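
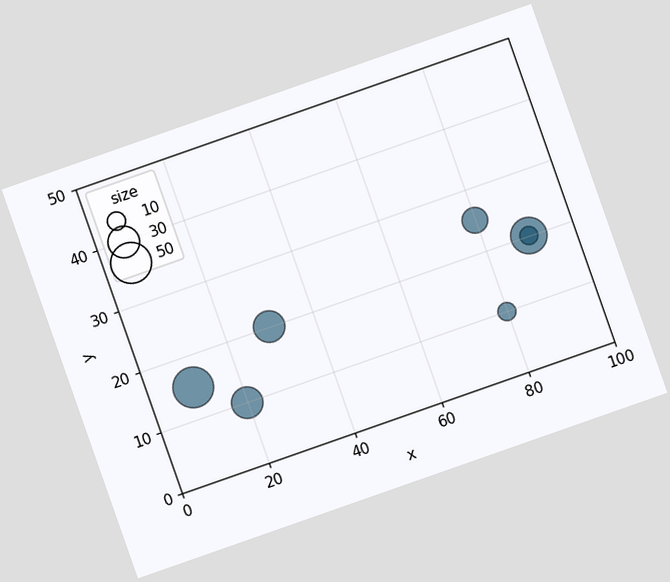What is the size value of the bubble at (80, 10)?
10

The chart is tilted about 19° counter-clockwise. Matching the bubble at (80, 10) against the size legend gives 10.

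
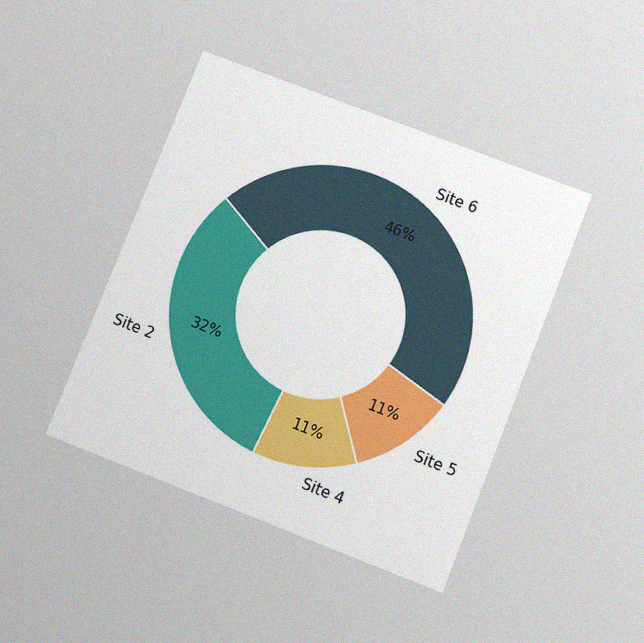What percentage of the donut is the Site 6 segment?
46%

The chart is tilted about 21° clockwise and viewed slightly from below, with some photo noise. The Site 6 segment takes up 46% of the ring.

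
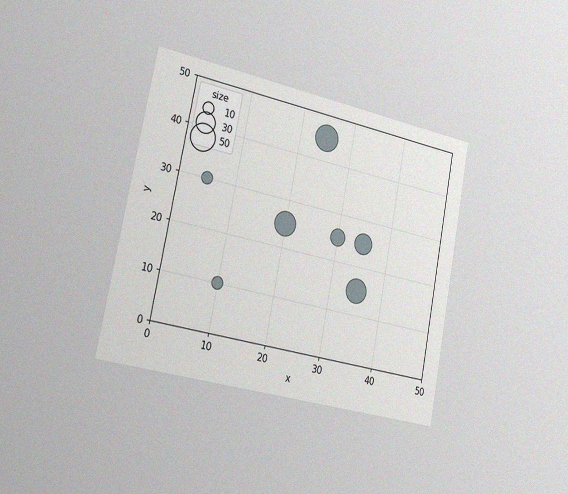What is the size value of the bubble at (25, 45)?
The chart is tilted about 11° clockwise and viewed slightly from the left, with some photo noise. Matching the bubble at (25, 45) against the size legend gives 50.

50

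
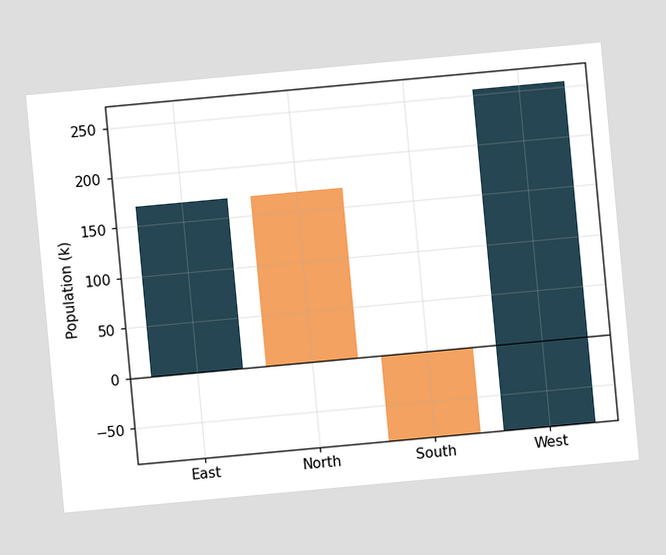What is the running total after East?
170k

The chart is tilted about 5° counter-clockwise. After East the running total reaches 170k.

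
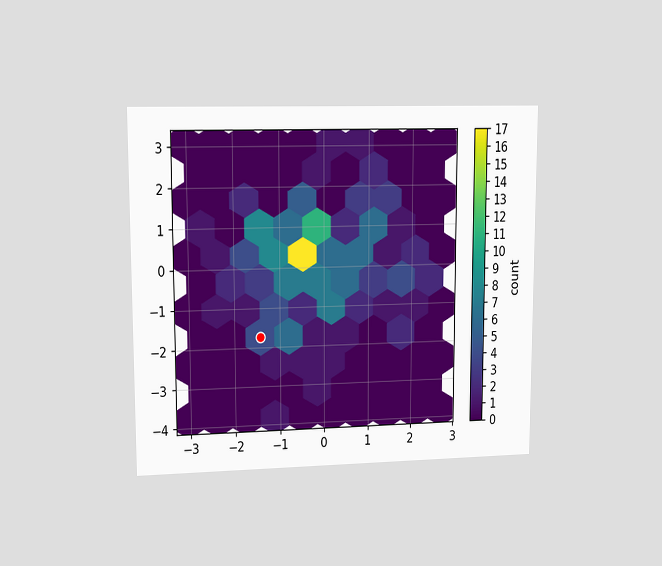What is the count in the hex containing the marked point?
The chart is viewed at a slight angle. The marked hex reads 4 on the colorbar.

4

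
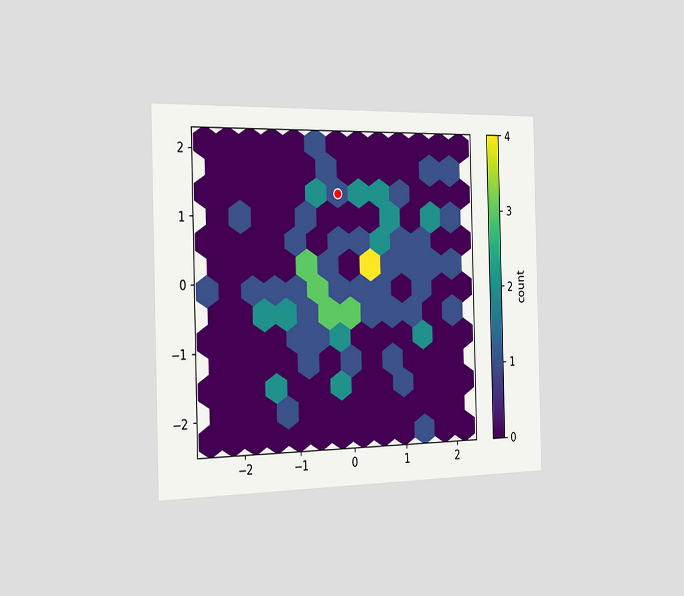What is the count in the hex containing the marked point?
1

The chart is viewed slightly from the left. The marked hex reads 1 on the colorbar.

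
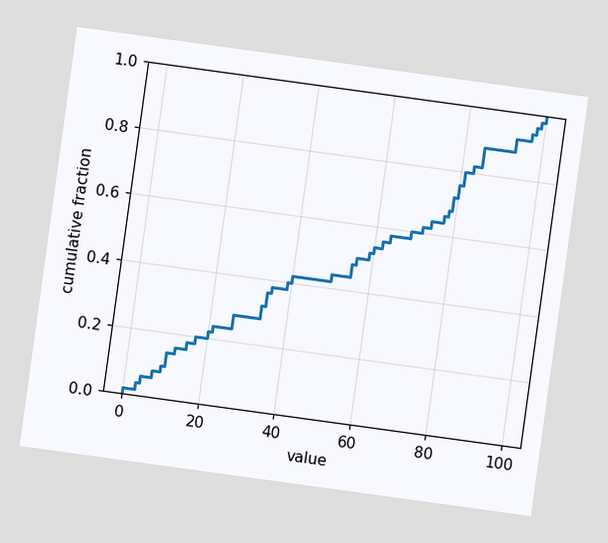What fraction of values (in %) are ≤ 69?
60%

The chart is tilted about 8° clockwise. At x=69 the ECDF step is at 60%.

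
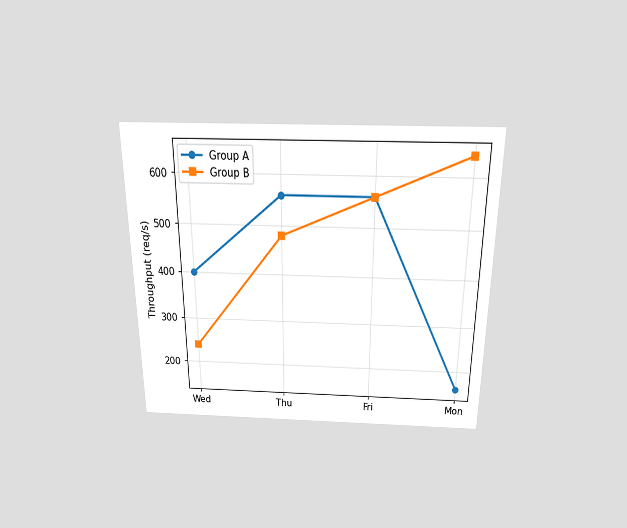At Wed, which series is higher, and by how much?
The chart is viewed slightly from above. At Wed, Group A sits above the other line by 160req/s.

Group A, by 160req/s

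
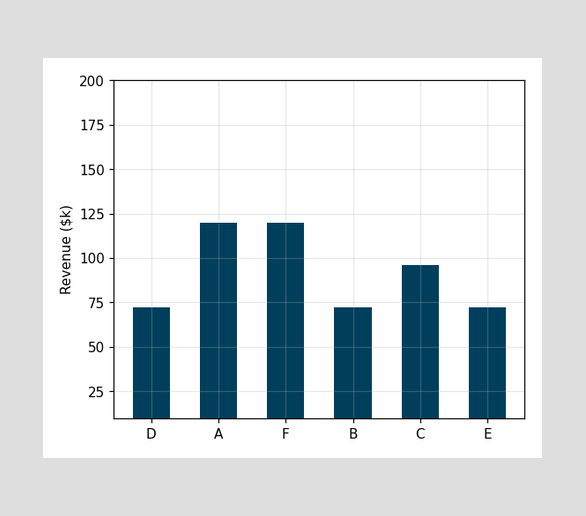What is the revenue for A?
Reading along the chart's y-axis, the A bar reaches $120k.

$120k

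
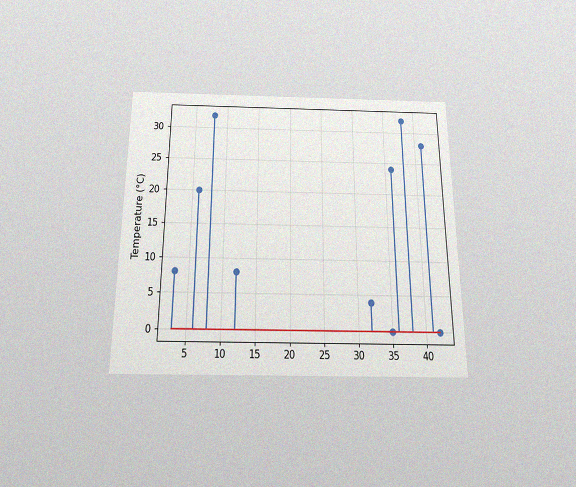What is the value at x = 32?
The chart is viewed slightly from below, with some photo noise. The stem at x=32 reaches 4°C.

4°C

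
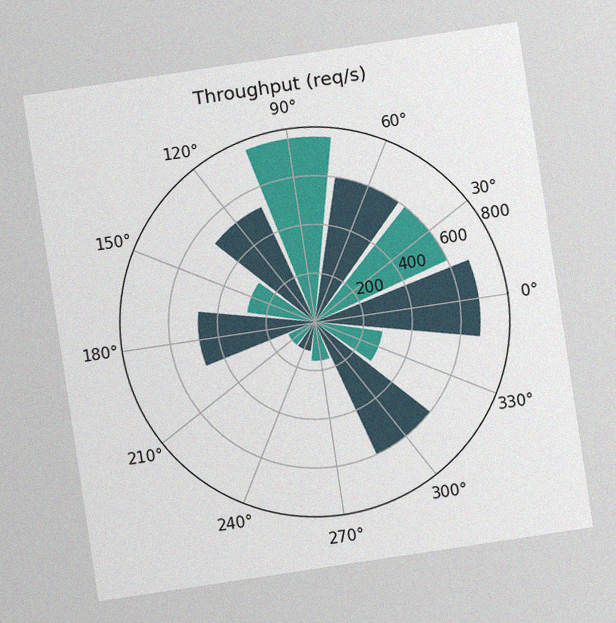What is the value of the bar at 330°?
280req/s

The chart is tilted about 9° counter-clockwise, with some photo noise. The bar at 330° reaches 280req/s on the radial axis.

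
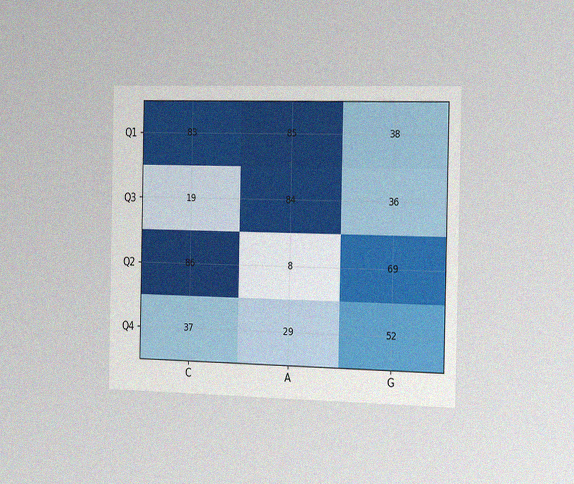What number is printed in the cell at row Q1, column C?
83

The chart is viewed slightly from the right, with some photo noise. The (Q1, C) cell reads 83.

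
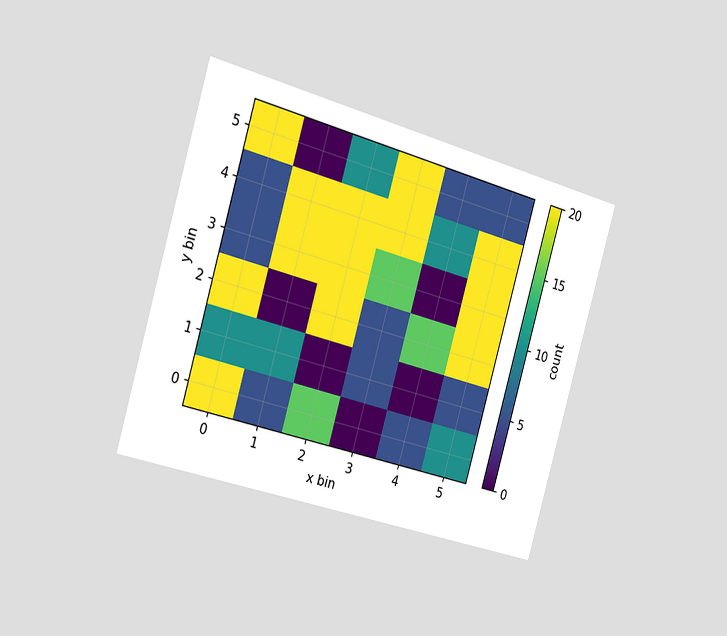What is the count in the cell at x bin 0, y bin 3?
The chart is tilted about 16° clockwise and viewed slightly from the left. Matching the cell (0, 3) against the colorbar gives 5.

5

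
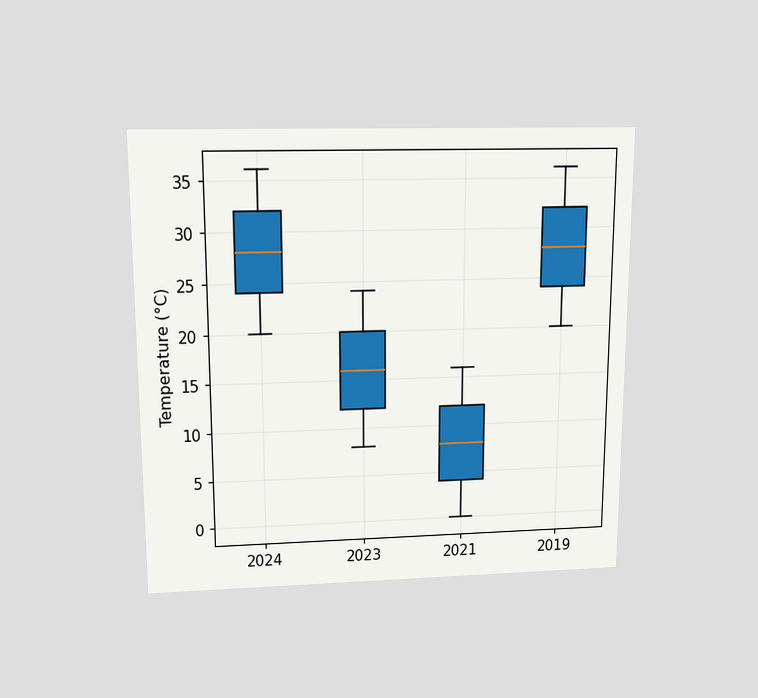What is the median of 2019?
28°C

The chart is viewed slightly from above. The median line in the 2019 box sits at 28°C.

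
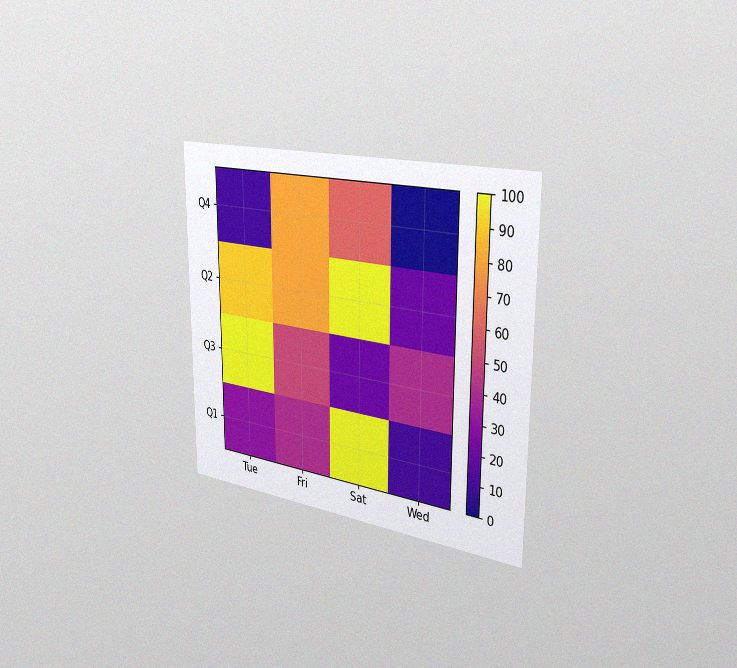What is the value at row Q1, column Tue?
The chart is viewed slightly from the right, with some photo noise. Matching cell (Q1, Tue) against the colorbar gives 30.

30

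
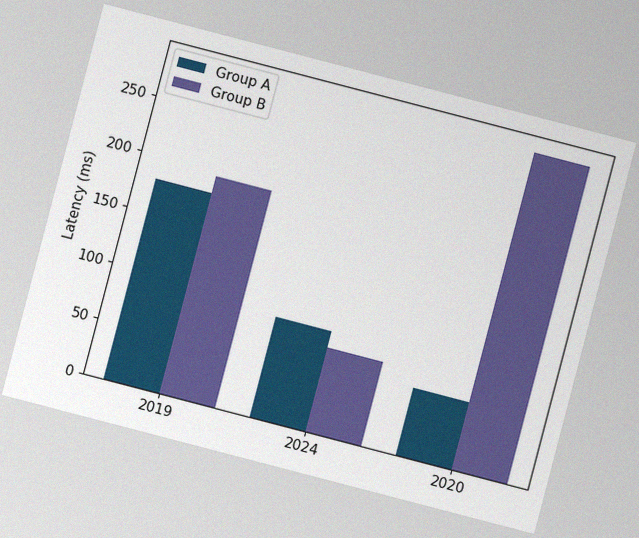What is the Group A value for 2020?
The chart is tilted about 15° clockwise, with some photo noise. The Group A bar at 2020 reaches 60ms on the y-axis.

60ms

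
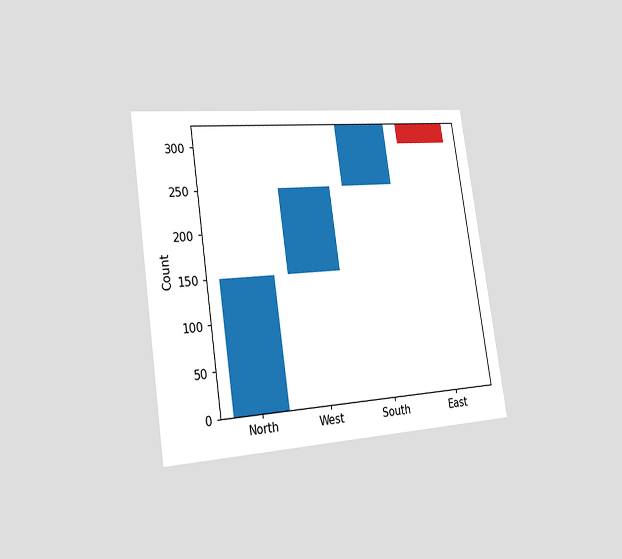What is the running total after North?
150

The chart is tilted about 8° counter-clockwise and viewed slightly from the left. After North the running total reaches 150.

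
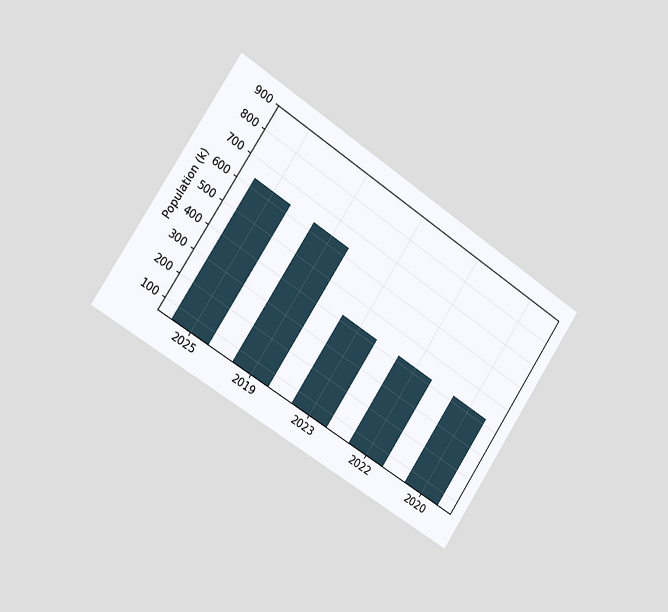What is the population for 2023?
424k

The chart is tilted about 34° clockwise and viewed slightly from the left. Reading along the chart's y-axis, the 2023 bar reaches 424k.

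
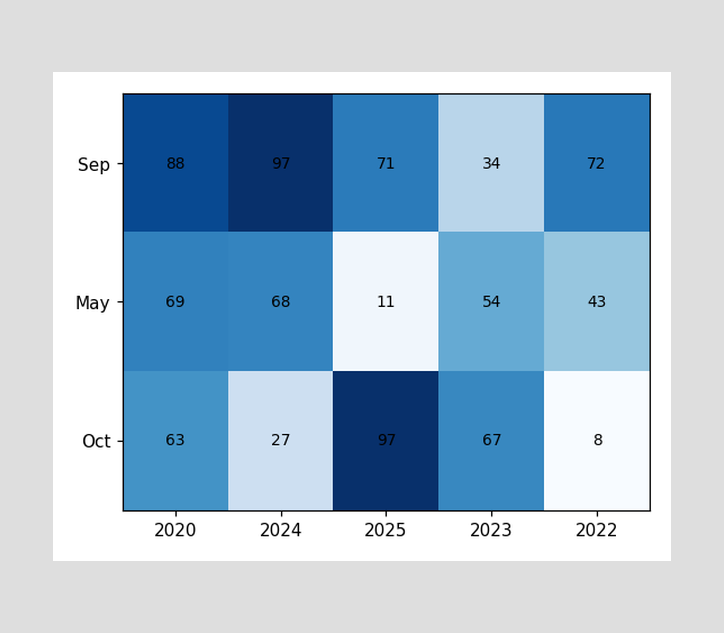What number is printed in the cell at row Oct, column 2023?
67

The (Oct, 2023) cell reads 67.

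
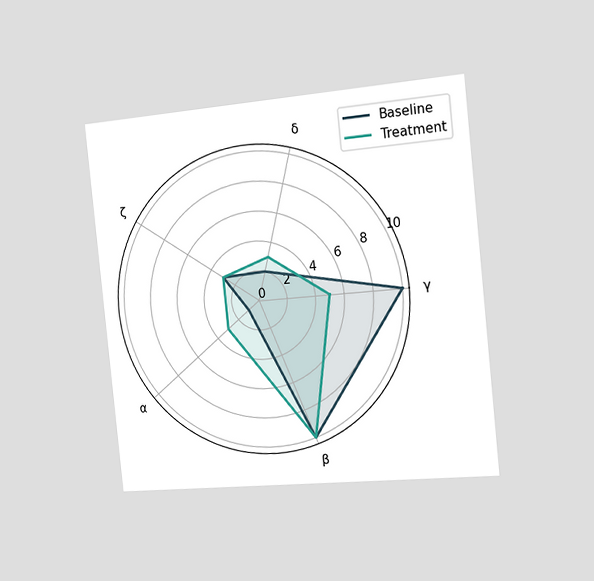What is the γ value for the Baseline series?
The chart is tilted about 6° counter-clockwise and viewed slightly from the right. On the γ axis, Baseline reaches 10.

10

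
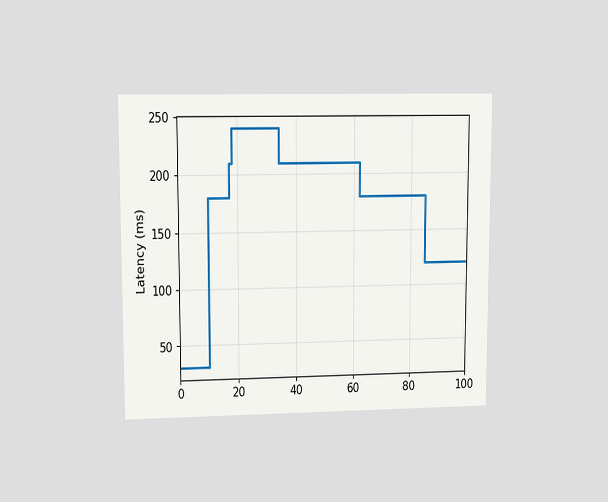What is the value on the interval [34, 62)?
210ms

The chart is viewed at a slight angle. On [34, 62) the step sits at 210ms.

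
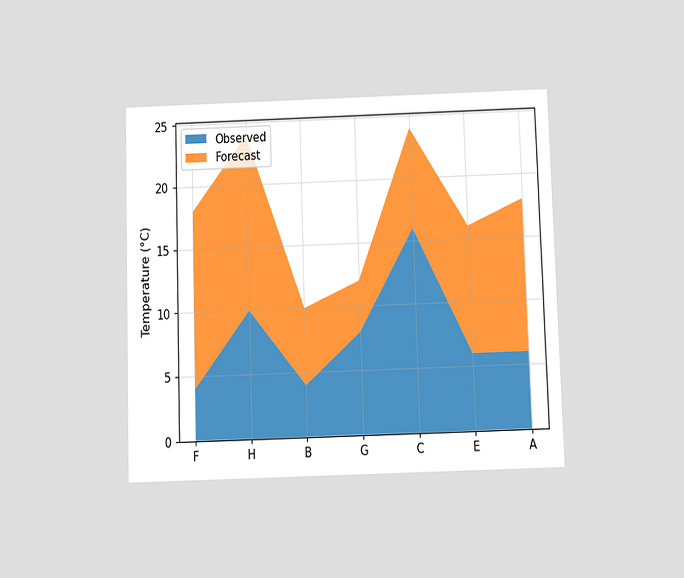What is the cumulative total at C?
The chart is viewed slightly from below. The stacked total at C reaches 24°C.

24°C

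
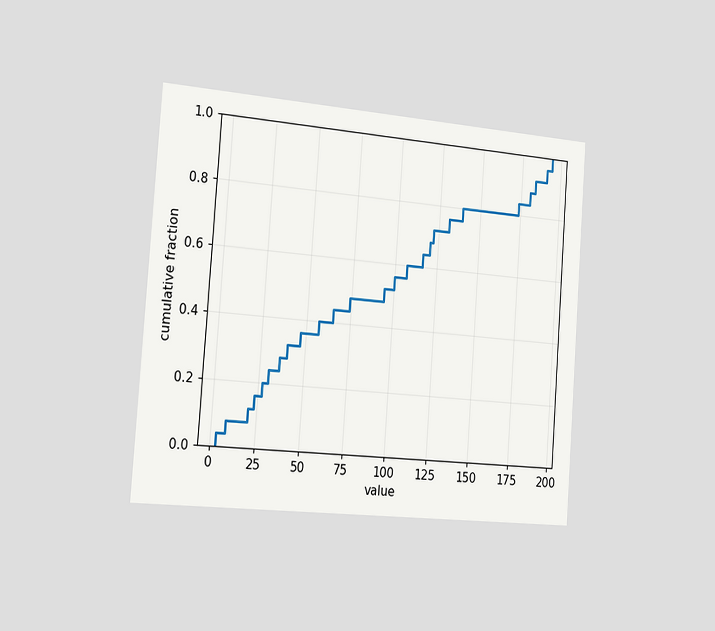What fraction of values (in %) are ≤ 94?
52%

The chart is tilted about 4° clockwise and viewed slightly from the left. At x=94 the ECDF step is at 52%.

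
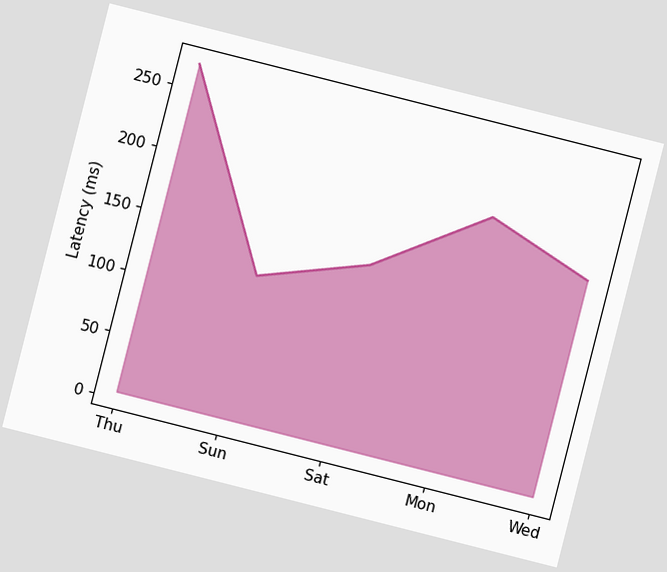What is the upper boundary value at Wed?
The chart is tilted about 14° clockwise. At Wed the upper boundary is at 180ms.

180ms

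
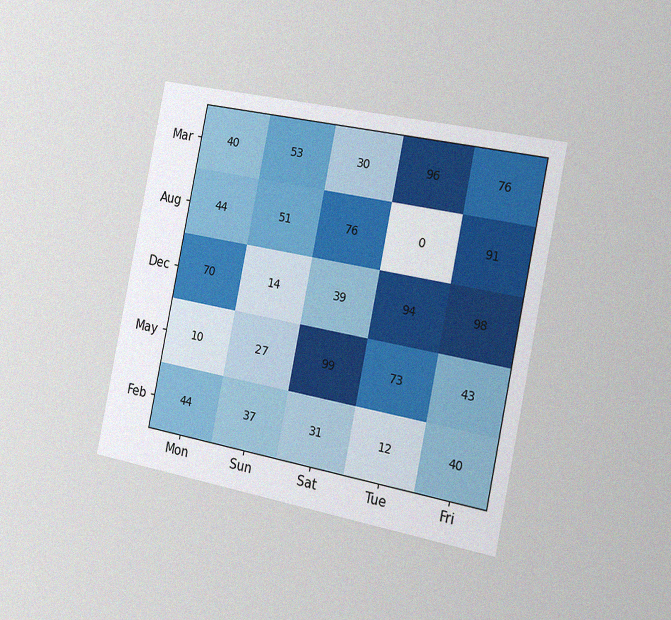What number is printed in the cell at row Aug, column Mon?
44

The chart is tilted about 11° clockwise and viewed slightly from the right, with some photo noise. The (Aug, Mon) cell reads 44.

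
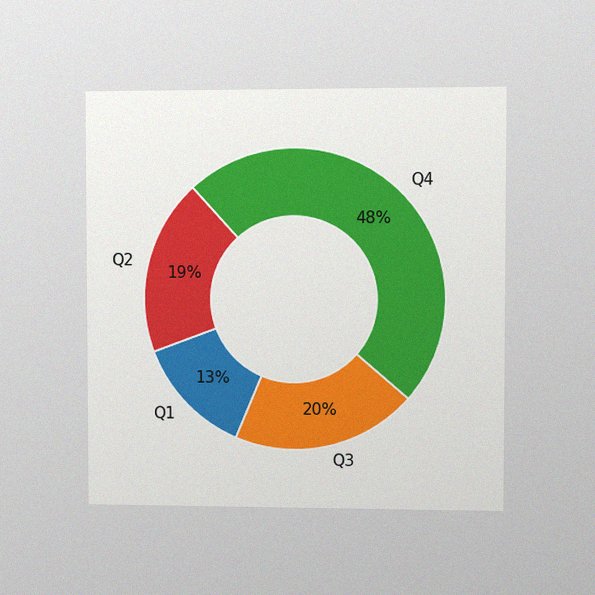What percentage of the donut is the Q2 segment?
The chart is viewed at a slight angle, with some photo noise. The Q2 segment takes up 19% of the ring.

19%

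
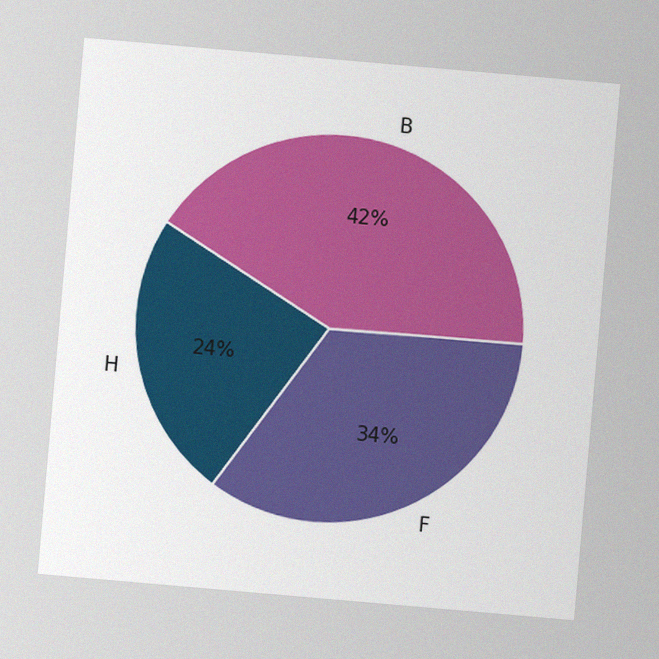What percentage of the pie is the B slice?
The chart is tilted about 5° clockwise, with some photo noise. The B slice takes up 42% of the pie.

42%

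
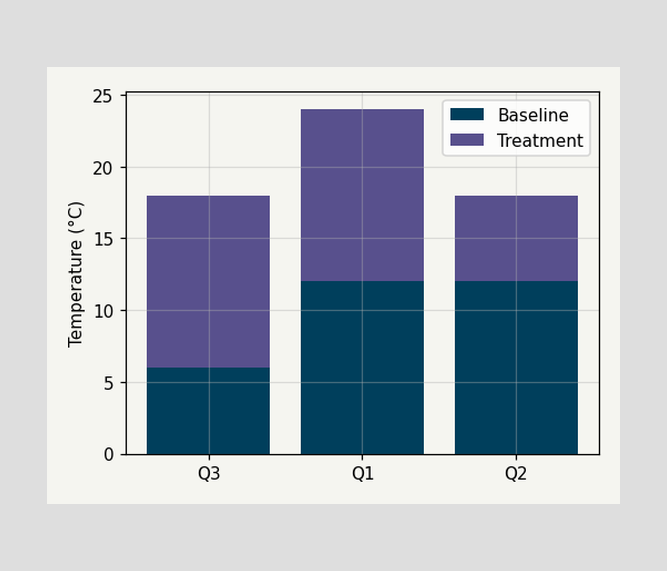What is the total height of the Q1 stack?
24°C

The Q1 stack's top reaches 24°C on the y-axis.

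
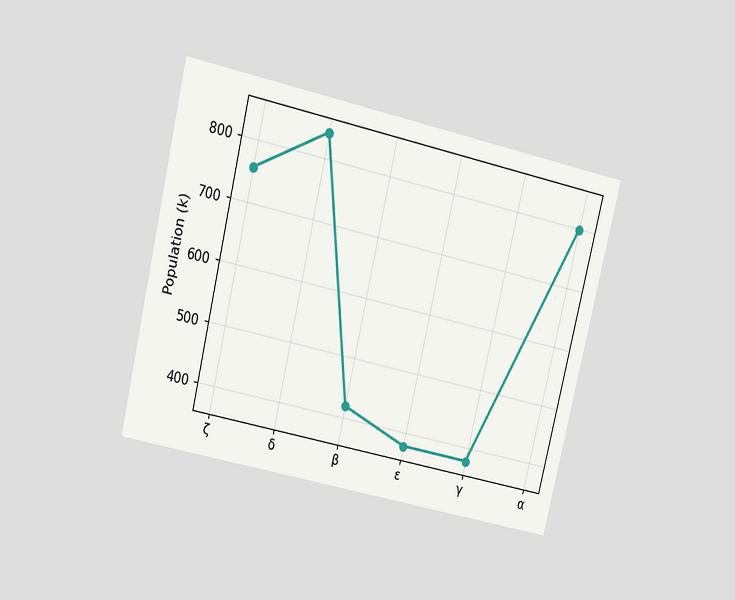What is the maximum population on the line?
The chart is tilted about 13° clockwise and viewed slightly from above. The highest point is at δ, and reading across to the y-axis gives 840k.

840k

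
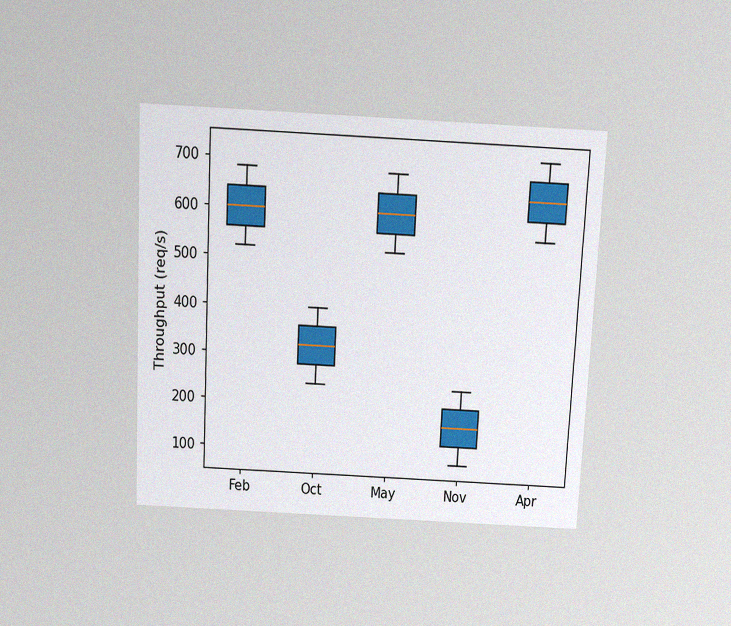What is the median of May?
600req/s

The chart is tilted about 3° clockwise and viewed slightly from above, with some photo noise. The median line in the May box sits at 600req/s.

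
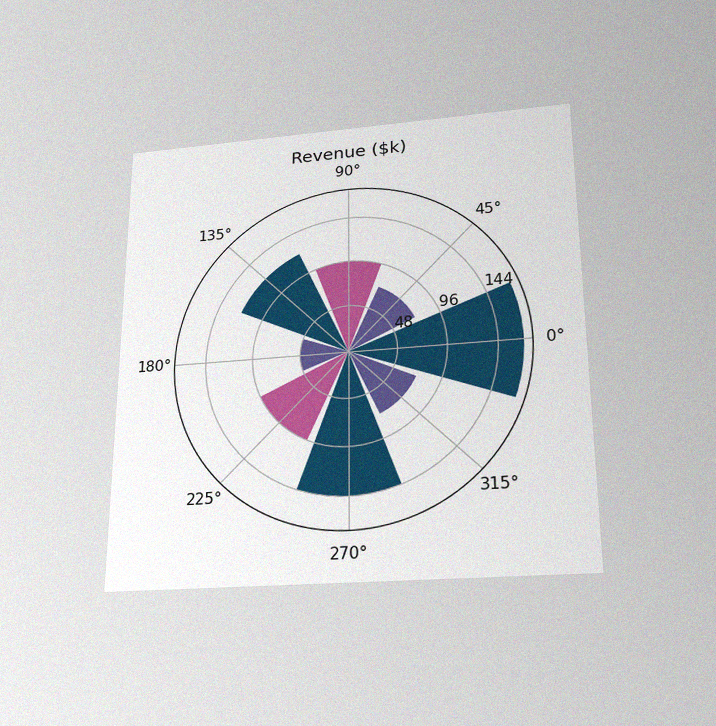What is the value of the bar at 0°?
$168k

The chart is viewed slightly from below, with some photo noise. The bar at 0° reaches $168k on the radial axis.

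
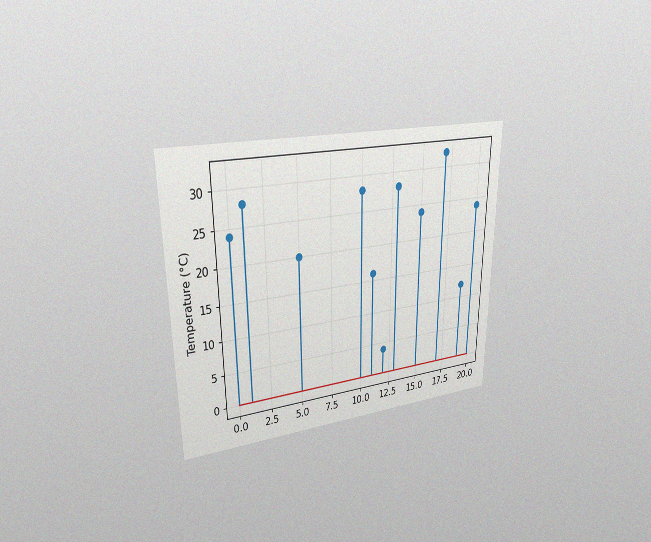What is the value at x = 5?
20°C

The chart is viewed at a slight angle, with some photo noise. The stem at x=5 reaches 20°C.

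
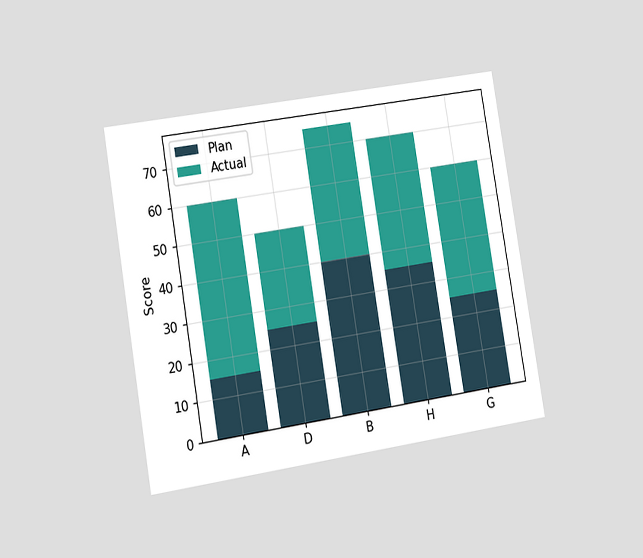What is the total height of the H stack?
The chart is tilted about 9° counter-clockwise and viewed slightly from the left. The H stack's top reaches 70 on the y-axis.

70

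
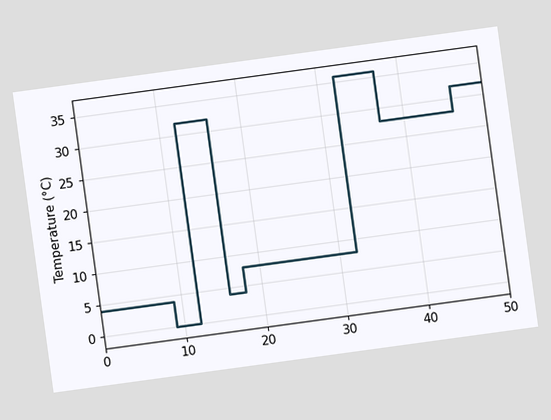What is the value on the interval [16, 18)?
The chart is tilted about 8° counter-clockwise. On [16, 18) the step sits at 4°C.

4°C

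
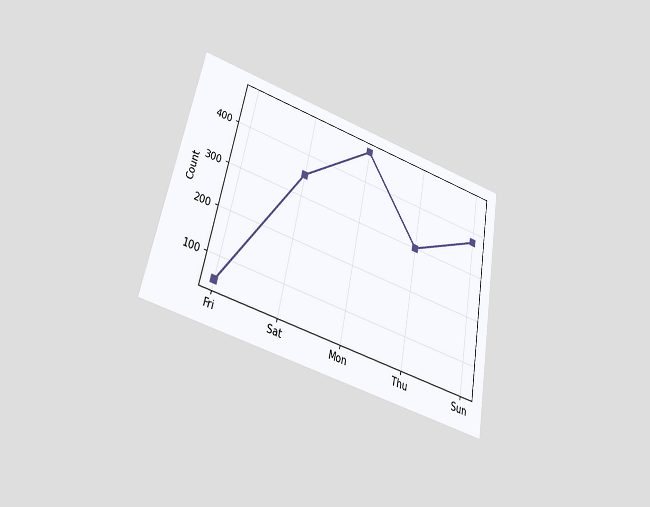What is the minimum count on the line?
The chart is tilted about 11° clockwise and viewed slightly from below. The lowest point is at Fri, and reading across to the y-axis gives 50.

50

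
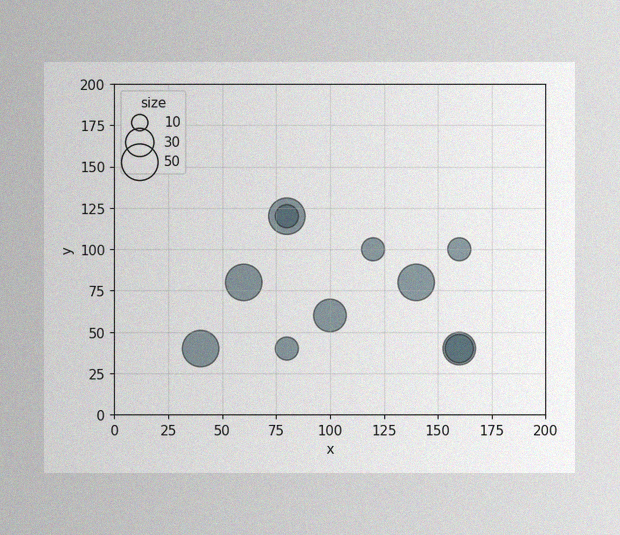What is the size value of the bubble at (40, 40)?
The image has some photo noise and uneven lighting. Matching the bubble at (40, 40) against the size legend gives 50.

50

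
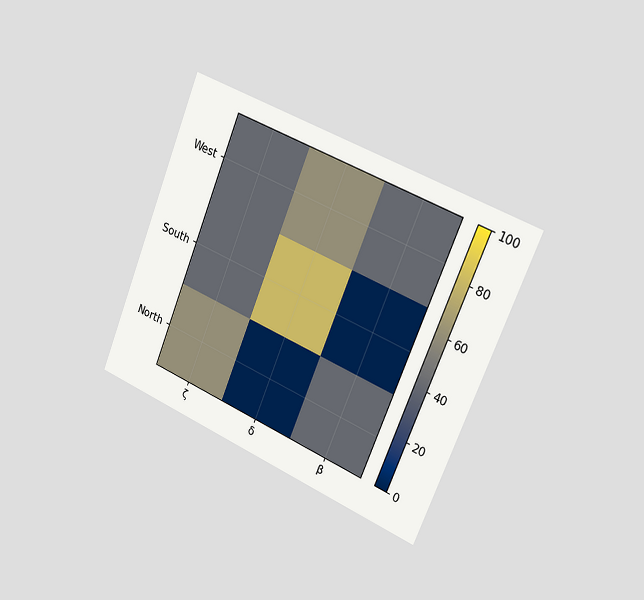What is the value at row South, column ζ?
The chart is tilted about 22° clockwise and viewed slightly from the right. Matching cell (South, ζ) against the colorbar gives 40.

40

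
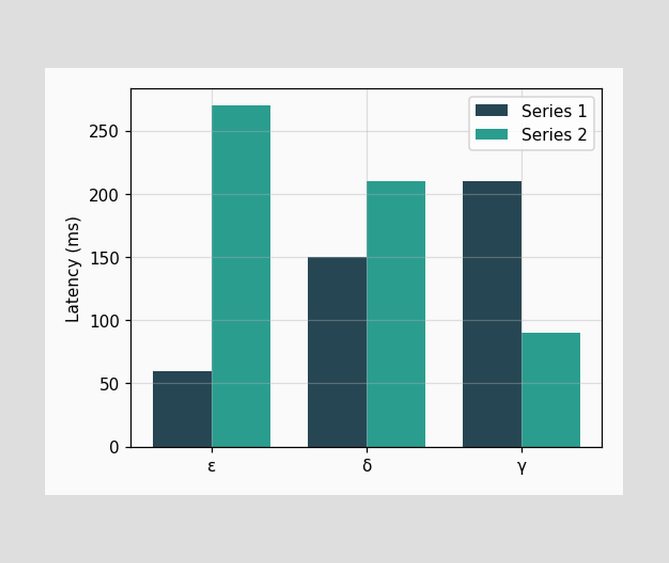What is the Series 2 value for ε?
270ms

The Series 2 bar at ε reaches 270ms on the y-axis.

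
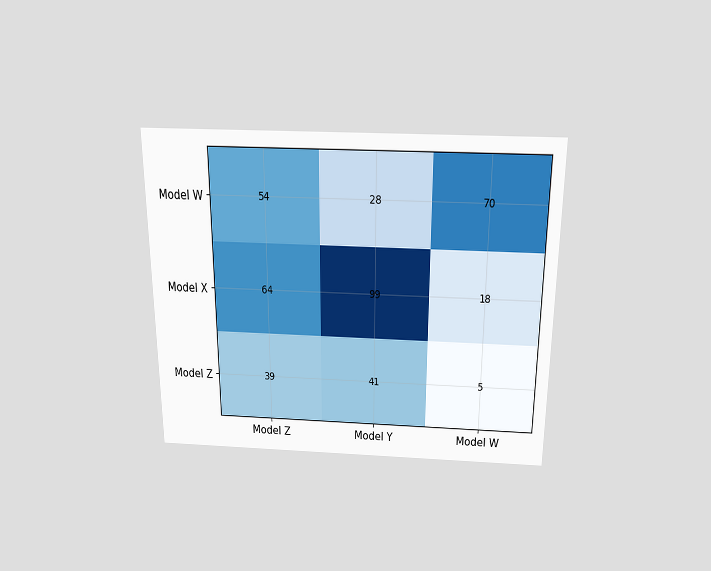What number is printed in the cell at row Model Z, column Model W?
5

The chart is viewed slightly from above. The (Model Z, Model W) cell reads 5.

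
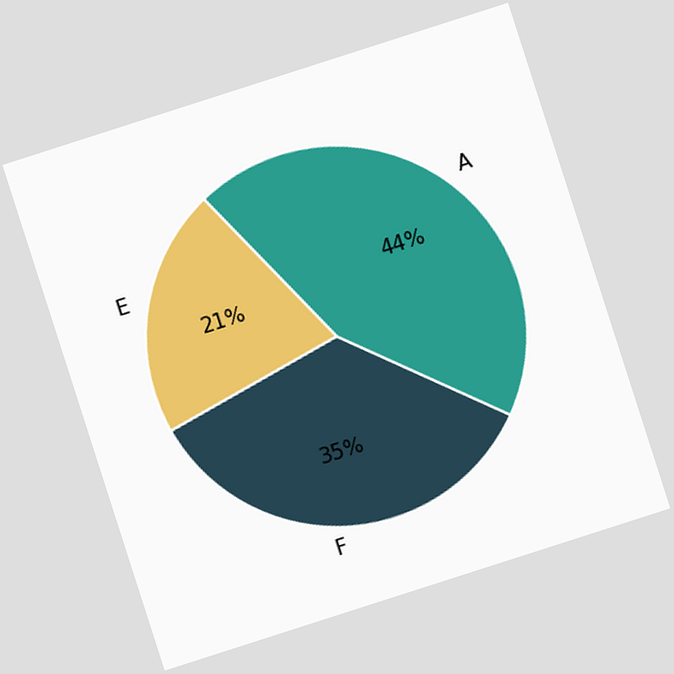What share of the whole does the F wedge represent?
The chart is tilted about 18° counter-clockwise. The F slice takes up 35% of the pie.

35%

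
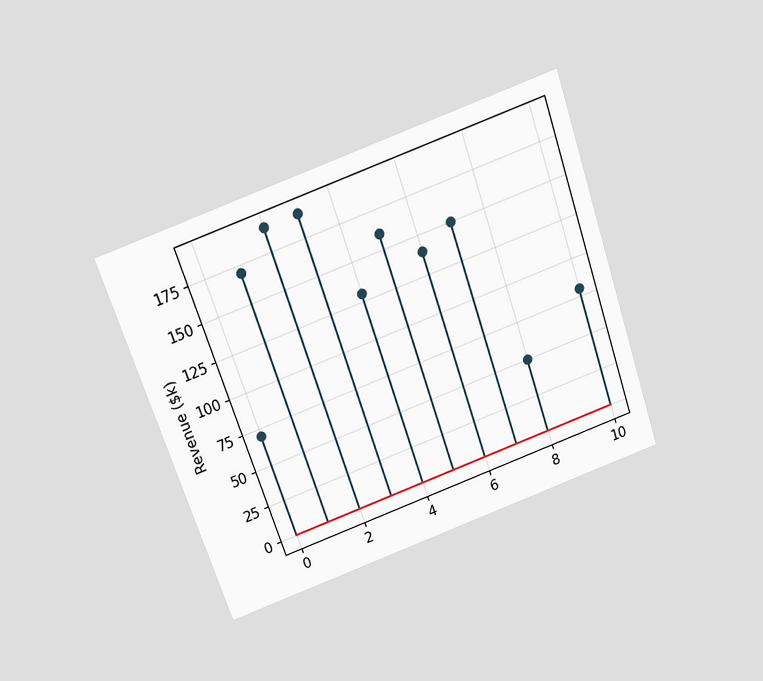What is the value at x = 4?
$130k

The chart is tilted about 19° counter-clockwise and viewed slightly from above. The stem at x=4 reaches $130k.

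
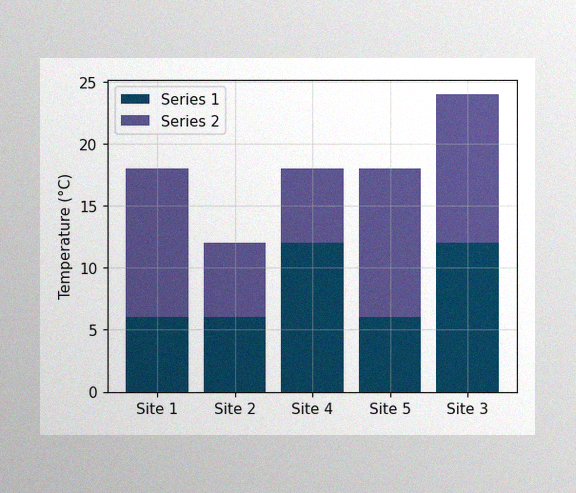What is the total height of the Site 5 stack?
The image has some photo noise and uneven lighting. The Site 5 stack's top reaches 18°C on the y-axis.

18°C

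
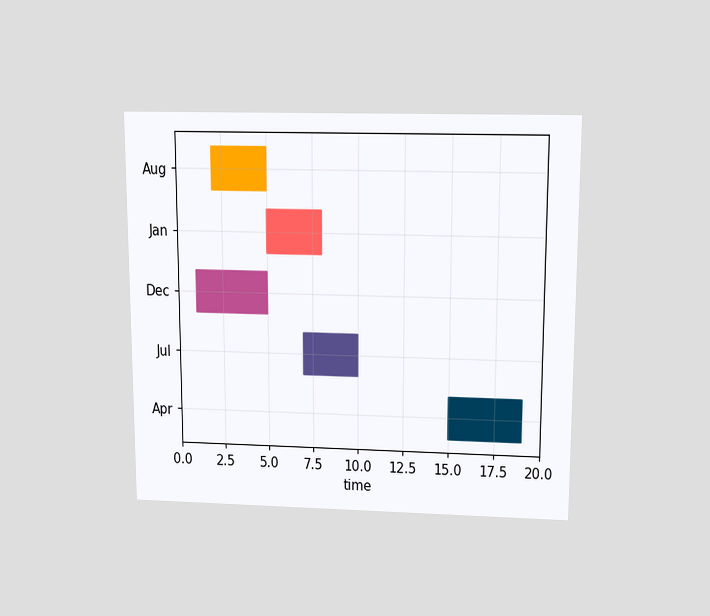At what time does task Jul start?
The chart is viewed slightly from above. The Jul bar begins at t=7.

7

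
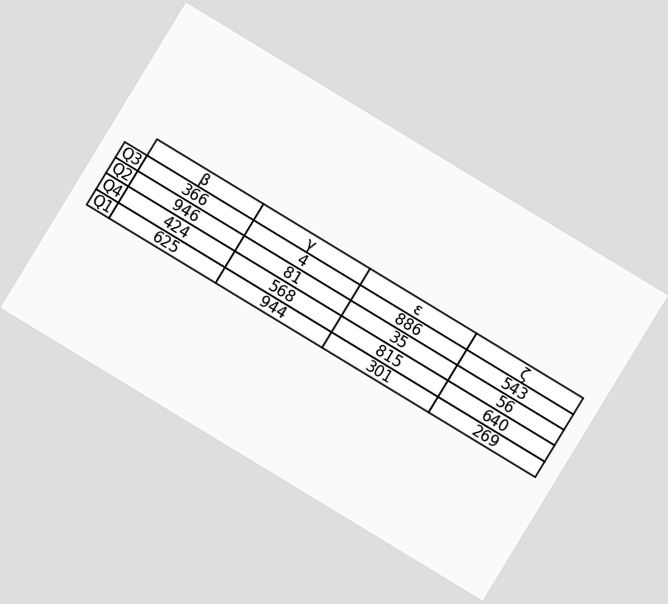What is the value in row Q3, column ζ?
The chart is tilted about 31° clockwise. The (Q3, ζ) cell reads 543.

543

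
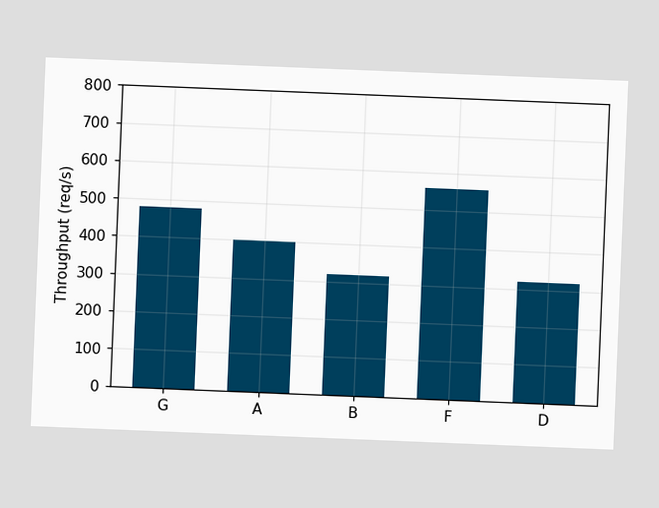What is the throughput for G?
480req/s

The chart is tilted about 2° clockwise. Reading along the chart's y-axis, the G bar reaches 480req/s.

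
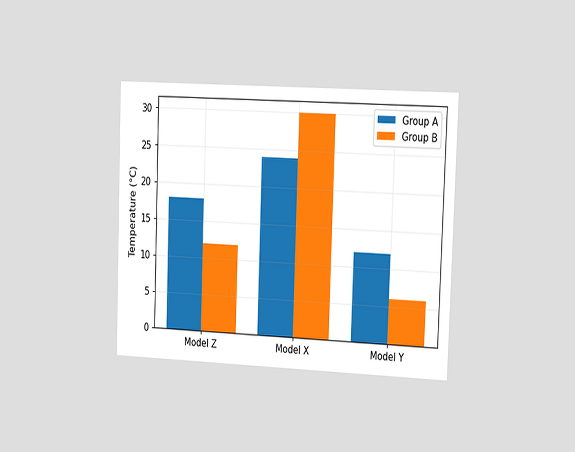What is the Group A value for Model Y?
The chart is tilted about 2° clockwise and viewed slightly from the right. The Group A bar at Model Y reaches 12°C on the y-axis.

12°C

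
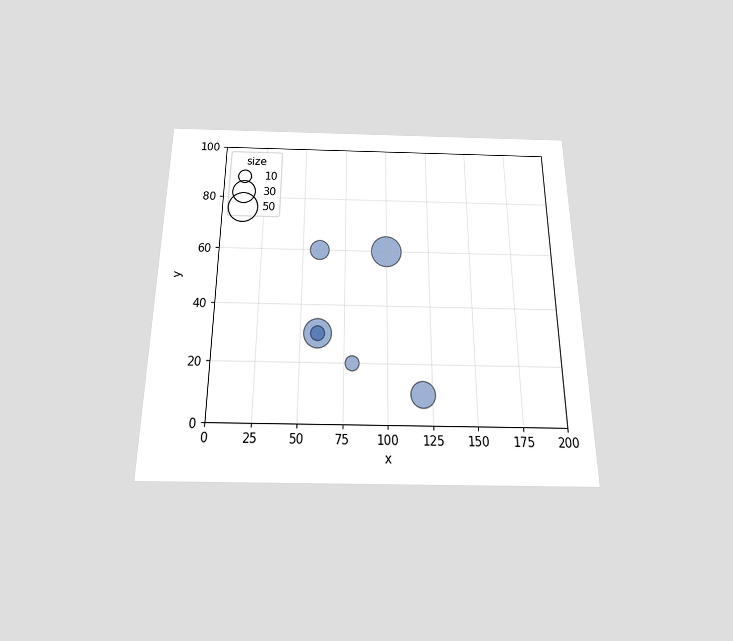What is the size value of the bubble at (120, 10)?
The chart is viewed slightly from below. Matching the bubble at (120, 10) against the size legend gives 30.

30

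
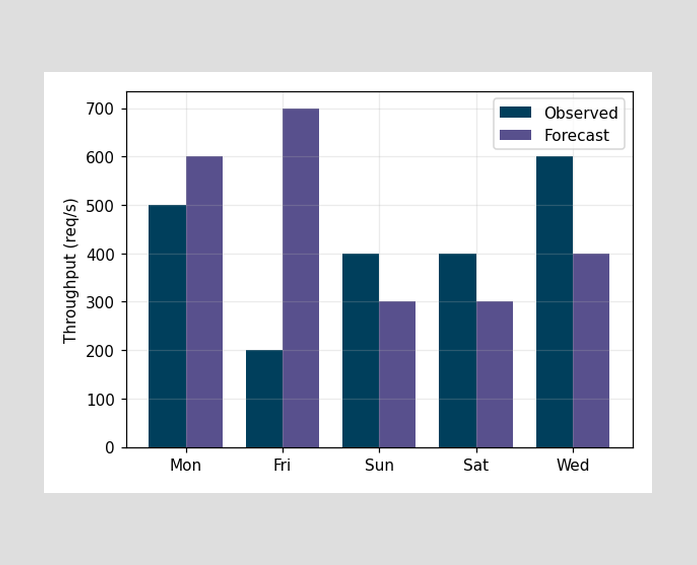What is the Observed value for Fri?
The Observed bar at Fri reaches 200req/s on the y-axis.

200req/s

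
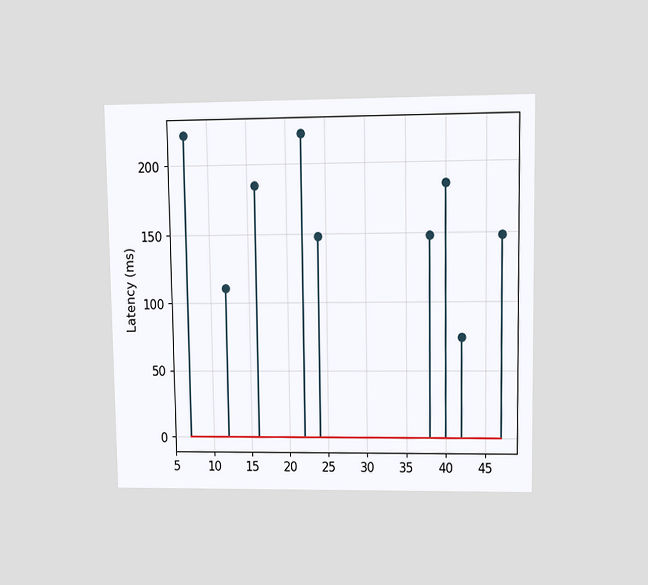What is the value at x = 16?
185ms

The chart is viewed at a slight angle. The stem at x=16 reaches 185ms.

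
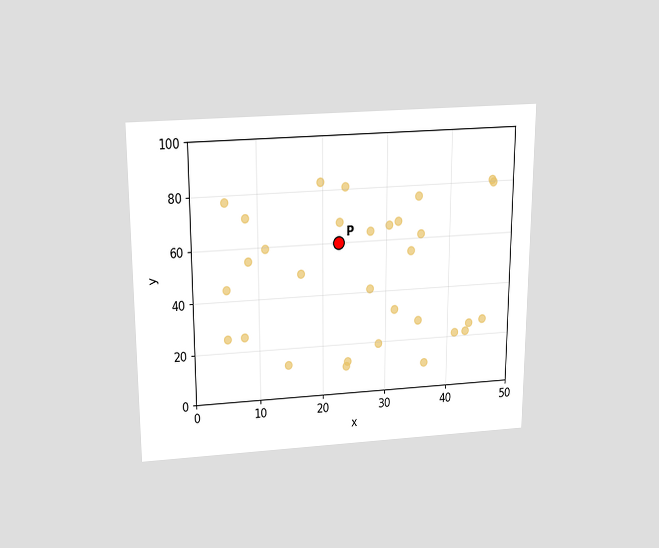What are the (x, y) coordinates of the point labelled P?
(22.5, 60)

The chart is viewed slightly from above. Following the gridlines from P to each axis, P sits at (22.5, 60).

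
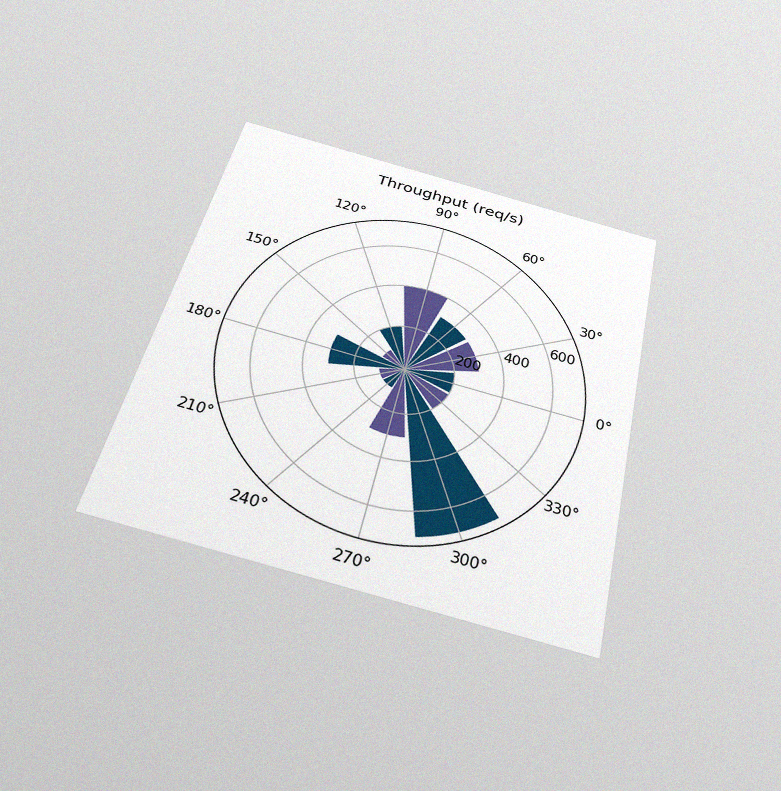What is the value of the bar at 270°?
The chart is tilted about 13° clockwise and viewed slightly from below, with some photo noise. The bar at 270° reaches 300req/s on the radial axis.

300req/s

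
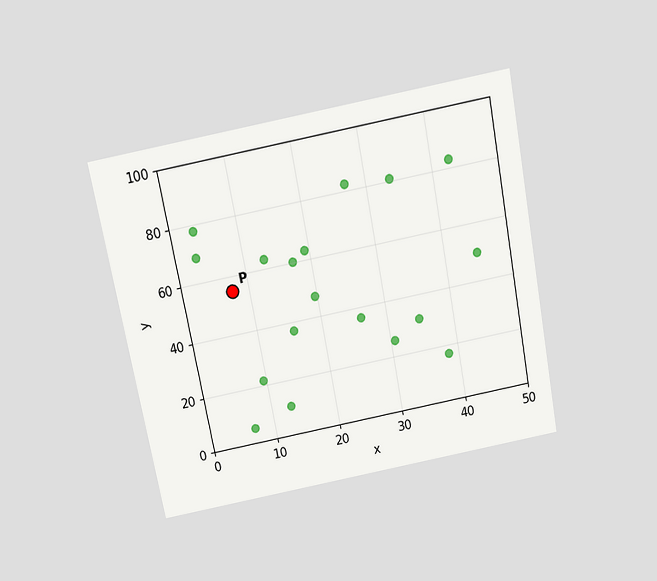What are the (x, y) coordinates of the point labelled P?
The chart is tilted about 11° counter-clockwise and viewed slightly from above. Following the gridlines from P to each axis, P sits at (7.5, 55).

(7.5, 55)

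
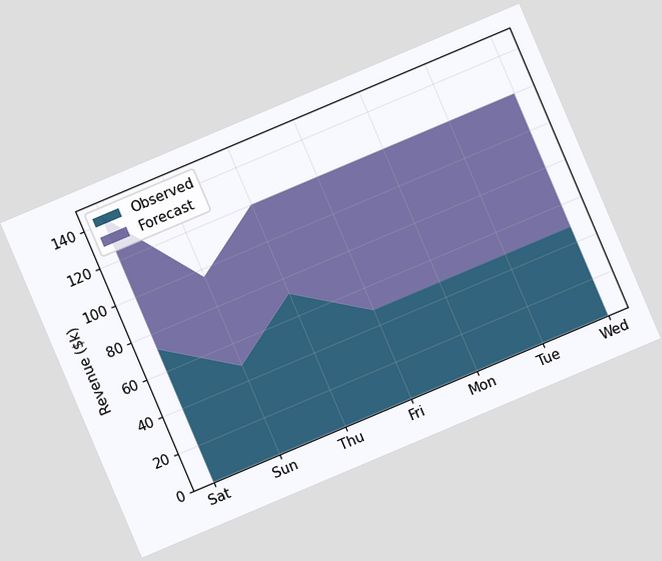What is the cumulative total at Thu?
The chart is tilted about 23° counter-clockwise. The stacked total at Thu reaches $120k.

$120k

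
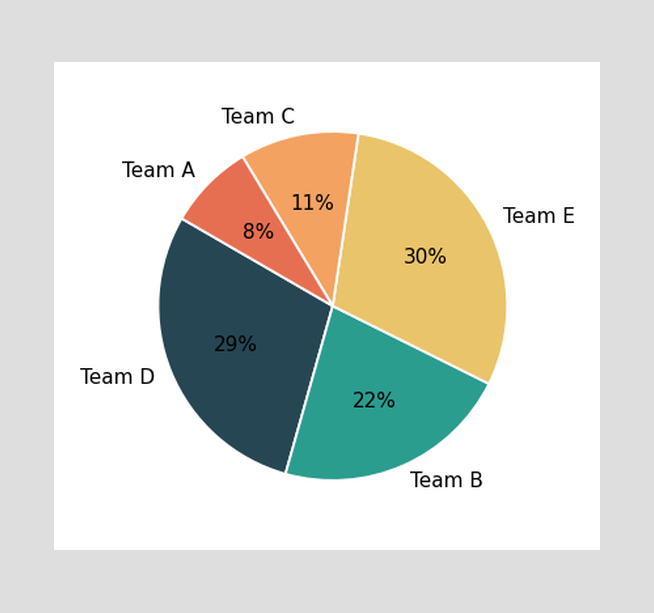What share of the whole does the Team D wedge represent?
The Team D slice takes up 29% of the pie.

29%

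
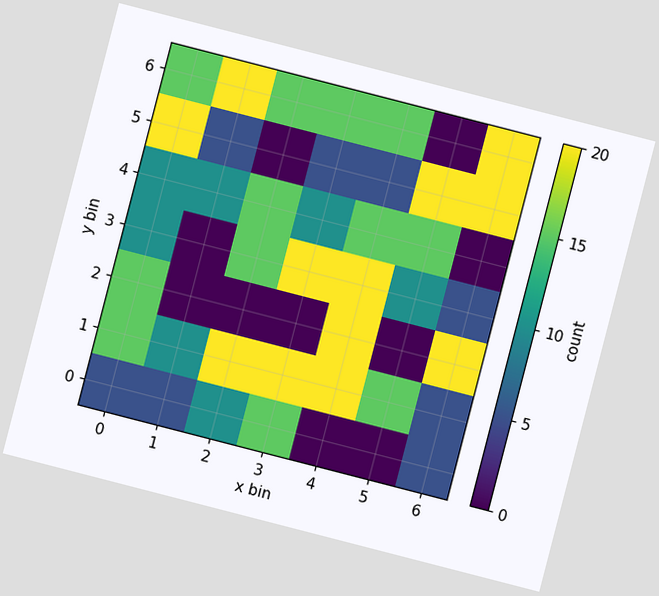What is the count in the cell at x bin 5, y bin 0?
The chart is tilted about 14° clockwise. Matching the cell (5, 0) against the colorbar gives 0.

0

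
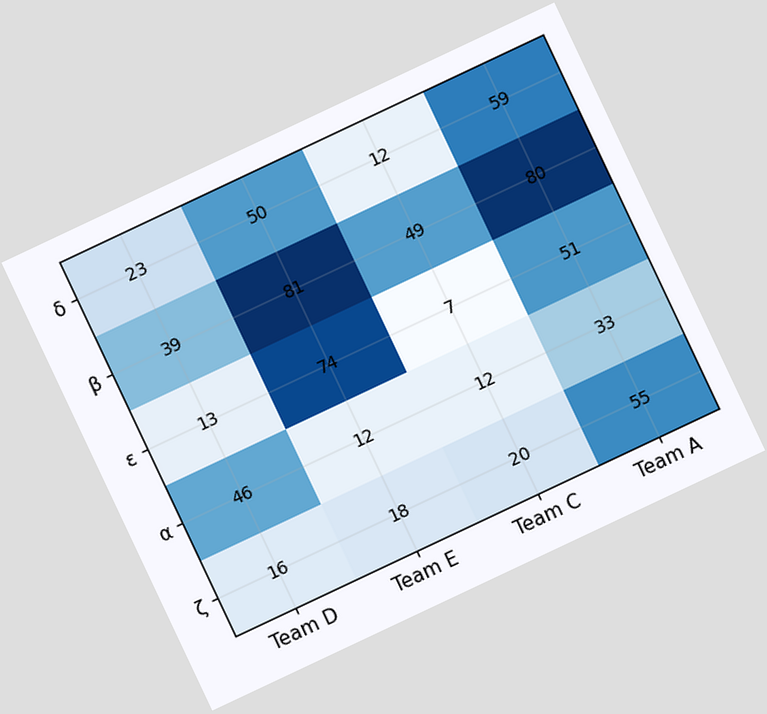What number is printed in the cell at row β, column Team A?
80

The chart is tilted about 25° counter-clockwise. The (β, Team A) cell reads 80.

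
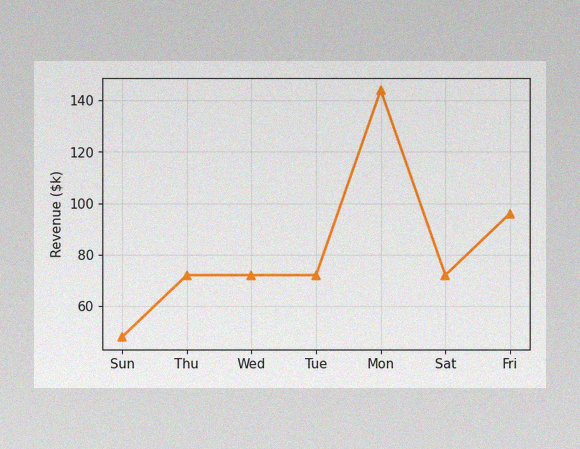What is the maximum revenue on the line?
$144k

The image has some photo noise and uneven lighting. The highest point is at Mon, and reading across to the y-axis gives $144k.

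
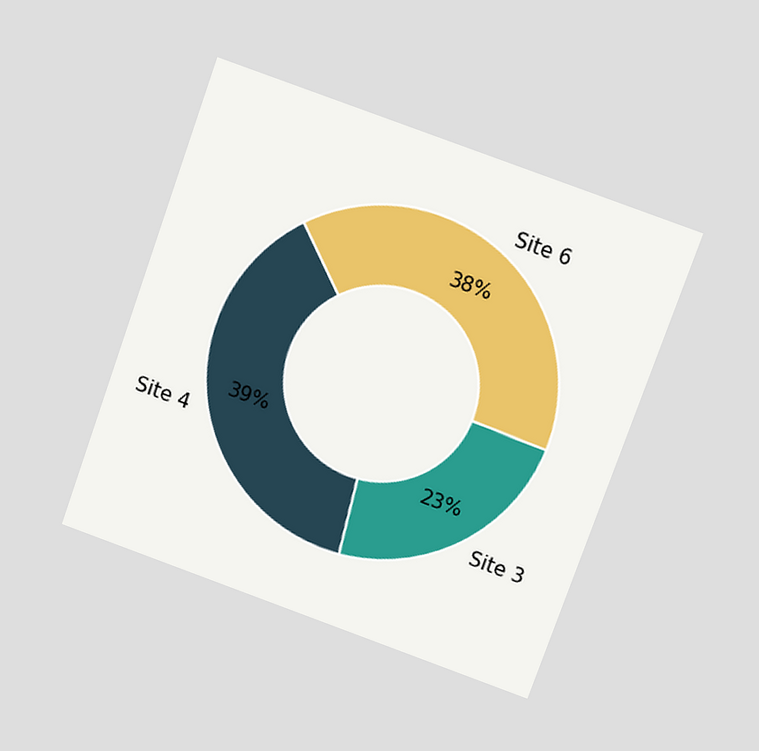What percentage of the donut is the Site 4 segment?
The chart is tilted about 20° clockwise and viewed at a slight angle. The Site 4 segment takes up 39% of the ring.

39%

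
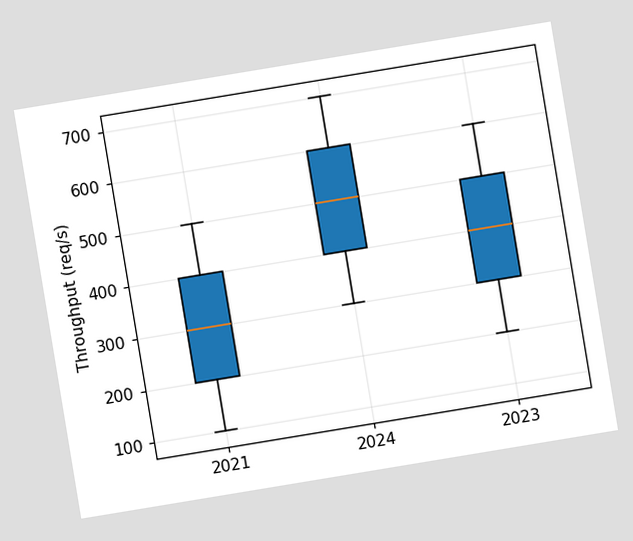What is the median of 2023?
400req/s

The chart is tilted about 9° counter-clockwise. The median line in the 2023 box sits at 400req/s.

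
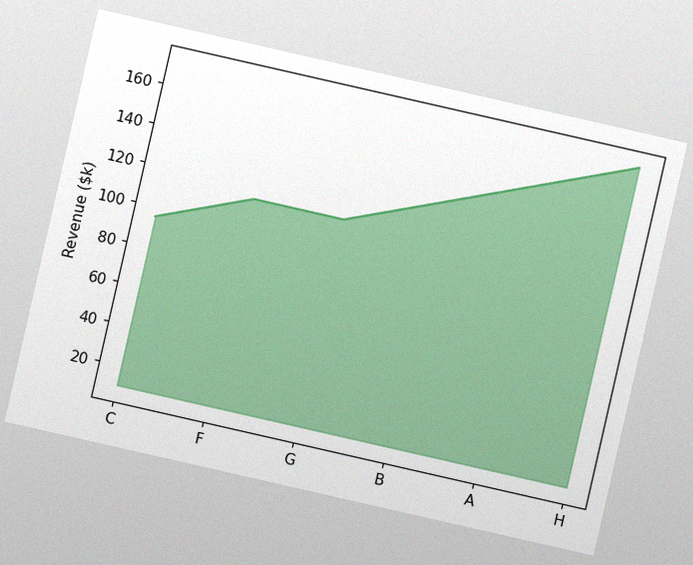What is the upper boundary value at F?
The chart is tilted about 13° clockwise, with some photo noise. At F the upper boundary is at $114k.

$114k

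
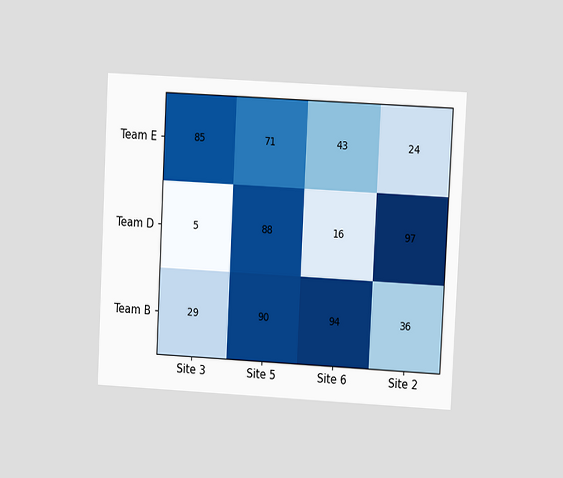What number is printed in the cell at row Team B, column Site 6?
94

The chart is tilted about 3° clockwise and viewed at a slight angle. The (Team B, Site 6) cell reads 94.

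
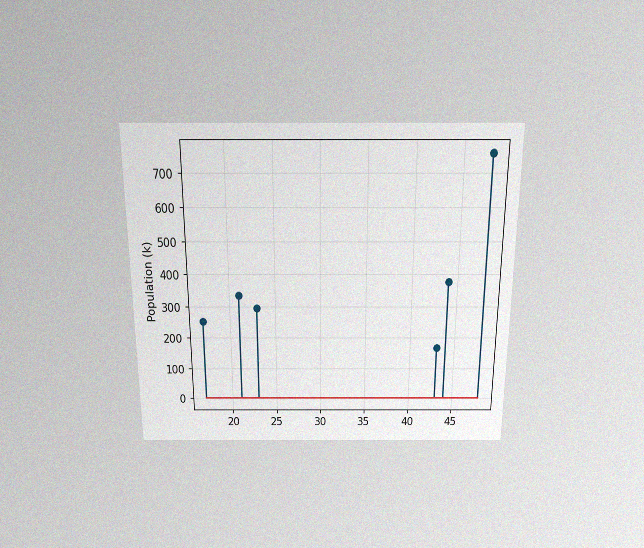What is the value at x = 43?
168k

The chart is viewed slightly from above, with some photo noise. The stem at x=43 reaches 168k.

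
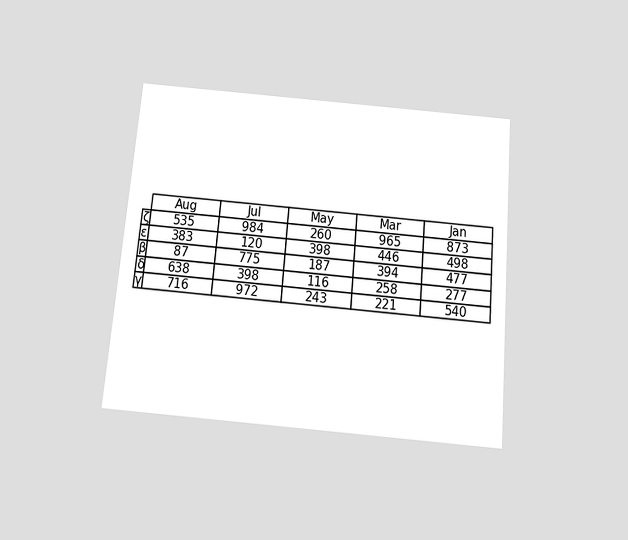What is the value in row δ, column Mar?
258

The chart is tilted about 5° clockwise and viewed slightly from below. The (δ, Mar) cell reads 258.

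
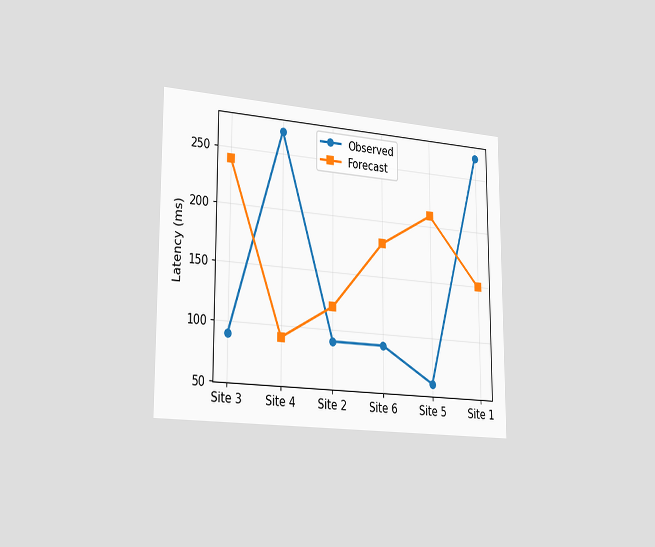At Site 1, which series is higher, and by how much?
The chart is viewed slightly from the left. At Site 1, Observed sits above the other line by 120ms.

Observed, by 120ms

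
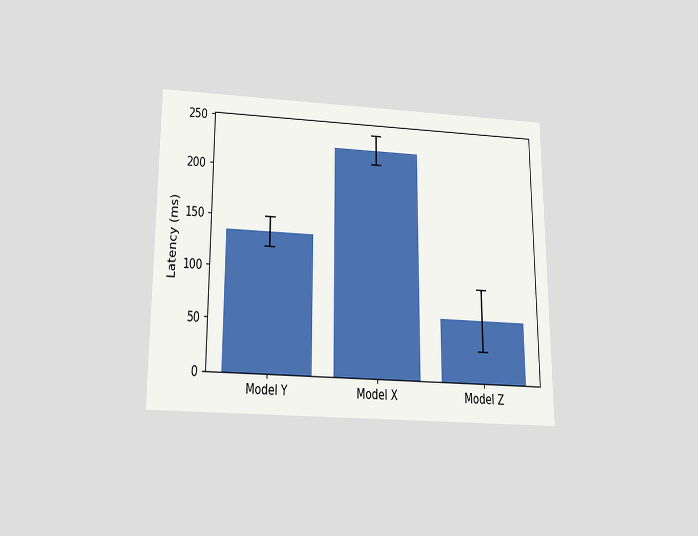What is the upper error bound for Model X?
240ms

The chart is viewed slightly from below. The Model X bar's upper whisker reaches 240ms.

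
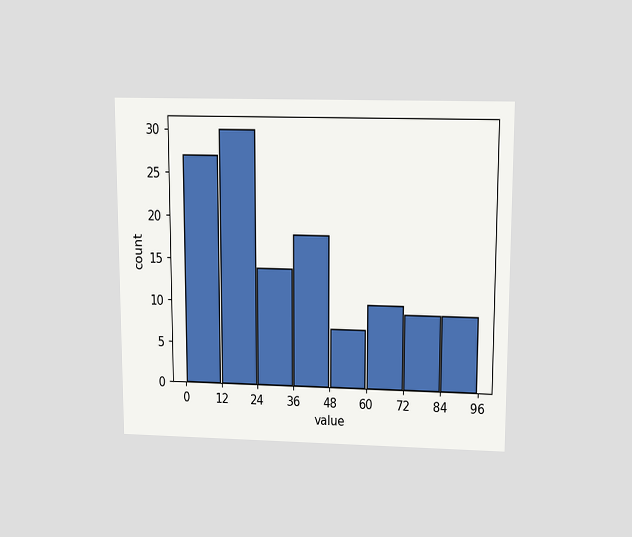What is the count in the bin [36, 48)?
The chart is viewed slightly from above. The [36, 48) bin has height 18.

18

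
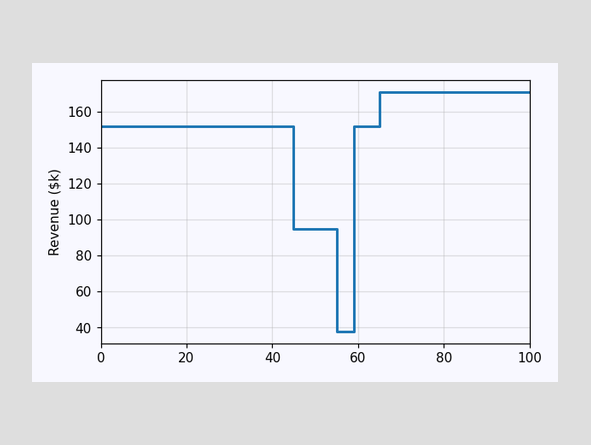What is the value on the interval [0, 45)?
On [0, 45) the step sits at $152k.

$152k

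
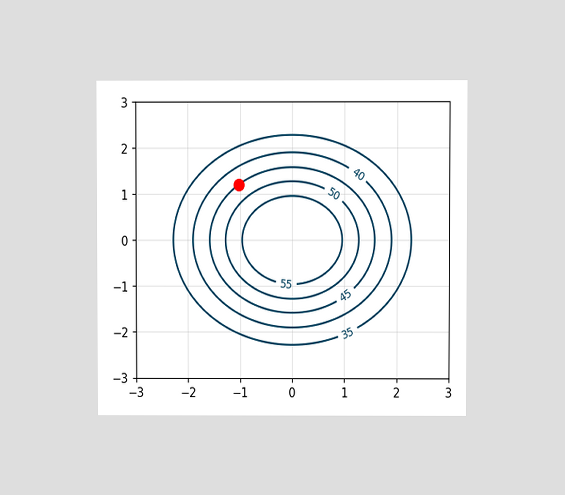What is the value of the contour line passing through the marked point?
The chart is viewed at a slight angle. The marked point sits on the contour labelled 45.

45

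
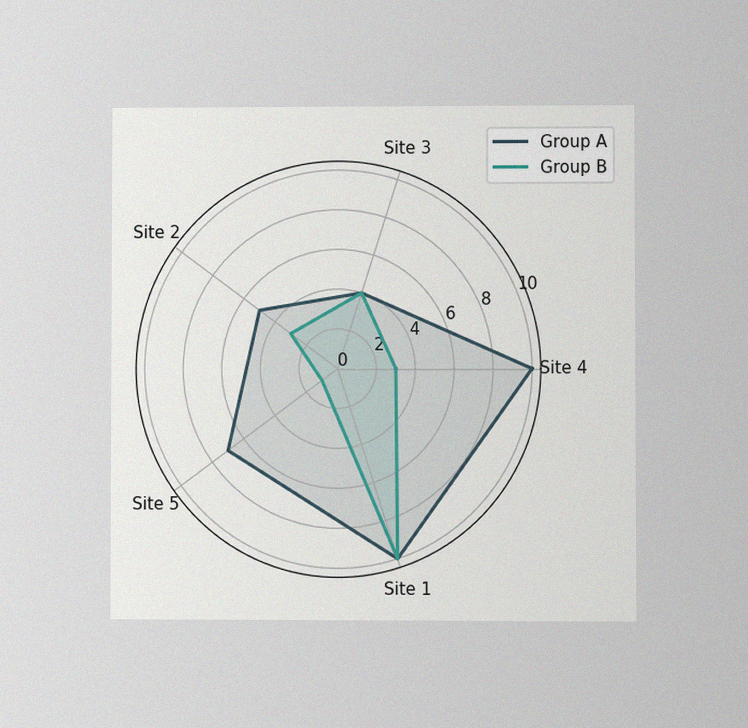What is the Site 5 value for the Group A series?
The chart is viewed at a slight angle, with some photo noise. On the Site 5 axis, Group A reaches 7.

7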